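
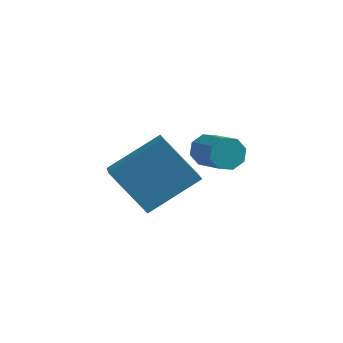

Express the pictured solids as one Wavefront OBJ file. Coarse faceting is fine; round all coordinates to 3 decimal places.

v 0.882 0.606 -1.54
v -0.432 0.736 -0.091
v 0.394 1.626 -2.073
v -0.92 1.755 -0.625
v 2.22 1.825 -0.435
v 0.906 1.954 1.013
v 1.732 2.844 -0.969
v 0.418 2.974 0.48
v 2.83 0.552 1.83
v 3.256 0.76 1.463
v 4.177 -0.104 2.043
v 3.75 -0.312 2.41
v 3.231 0.997 1.856
v 4.152 0.133 2.436
v 2.971 0.973 2.233
v 3.892 0.109 2.813
v 2.628 0.703 2.374
v 3.549 -0.162 2.955
v 2.403 0.344 2.197
v 3.324 -0.52 2.777
v 2.428 0.107 1.804
v 3.349 -0.757 2.384
v 2.688 0.131 1.427
v 3.609 -0.733 2.007
v 3.031 0.402 1.285
v 3.952 -0.463 1.866
f 2 4 1
f 5 2 1
f 1 4 3
f 3 5 1
f 2 8 4
f 6 2 5
f 6 8 2
f 4 8 3
f 7 5 3
f 3 8 7
f 7 6 5
f 8 6 7
f 10 9 13
f 10 13 11
f 11 13 14
f 11 14 12
f 13 9 15
f 13 15 14
f 14 15 16
f 14 16 12
f 15 9 17
f 15 17 16
f 16 17 18
f 16 18 12
f 17 9 19
f 17 19 18
f 18 19 20
f 18 20 12
f 19 9 21
f 19 21 20
f 20 21 22
f 20 22 12
f 21 9 23
f 21 23 22
f 22 23 24
f 22 24 12
f 23 9 25
f 23 25 24
f 24 25 26
f 24 26 12
f 25 9 10
f 25 10 26
f 26 10 11
f 26 11 12



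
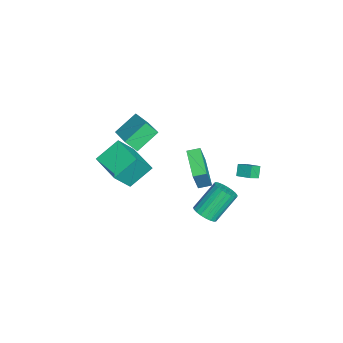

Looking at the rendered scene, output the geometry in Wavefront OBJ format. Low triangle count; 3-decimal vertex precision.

v 2.437 1.045 -3.234
v 3.007 1.585 -3.321
v 2.173 2.715 -1.774
v 1.603 2.175 -1.686
v 2.775 1.696 -3.527
v 1.941 2.826 -1.979
v 2.486 1.694 -3.682
v 1.652 2.824 -2.134
v 2.187 1.58 -3.759
v 1.353 2.71 -2.211
v 1.932 1.373 -3.745
v 1.098 2.503 -2.198
v 1.765 1.11 -3.644
v 0.931 2.24 -2.096
v 1.713 0.835 -3.471
v 0.879 1.965 -1.923
v 1.787 0.597 -3.257
v 0.953 1.727 -1.709
v 1.973 0.436 -3.039
v 1.139 1.566 -1.492
v 2.239 0.38 -2.855
v 1.405 1.51 -1.308
v 2.54 0.44 -2.737
v 1.706 1.57 -1.189
v 2.822 0.604 -2.704
v 1.988 1.734 -1.156
v 3.039 0.844 -2.763
v 2.205 1.974 -1.215
v 3.151 1.119 -2.903
v 2.317 2.249 -1.356
v 3.139 1.381 -3.101
v 2.305 2.511 -1.553
v -3.396 -0.043 -4.027
v -2.683 -0.32 -2.266
v -3.54 0.753 -3.844
v -2.827 0.477 -2.083
v -1.553 0.443 -4.697
v -0.84 0.167 -2.936
v -1.697 1.24 -4.514
v -0.984 0.963 -2.753
v -0.495 2.679 -2.387
v -1.007 2.741 -1.75
v -0.987 3.163 -2.83
v -1.499 3.225 -2.193
v -0.001 3.475 -2.067
v -0.513 3.537 -1.43
v -0.493 3.959 -2.51
v -1.005 4.021 -1.873
v -1.781 -3.659 -0.748
v -1.79 -4.367 0.041
v -2.652 -2.541 0.245
v -2.661 -3.249 1.034
v -0.079 -2.931 -0.074
v -0.088 -3.639 0.715
v -0.95 -1.813 0.919
v -0.959 -2.521 1.708
v -2.597 -4.696 -4.052
v -3.39 -3.458 -2.963
v -0.978 -3.472 -4.263
v -1.772 -2.235 -3.174
v -1.768 -5.525 -2.506
v -2.562 -4.288 -1.417
v -0.15 -4.302 -2.717
v -0.943 -3.064 -1.628
f 2 1 5
f 2 5 3
f 3 5 6
f 3 6 4
f 5 1 7
f 5 7 6
f 6 7 8
f 6 8 4
f 7 1 9
f 7 9 8
f 8 9 10
f 8 10 4
f 9 1 11
f 9 11 10
f 10 11 12
f 10 12 4
f 11 1 13
f 11 13 12
f 12 13 14
f 12 14 4
f 13 1 15
f 13 15 14
f 14 15 16
f 14 16 4
f 15 1 17
f 15 17 16
f 16 17 18
f 16 18 4
f 17 1 19
f 17 19 18
f 18 19 20
f 18 20 4
f 19 1 21
f 19 21 20
f 20 21 22
f 20 22 4
f 21 1 23
f 21 23 22
f 22 23 24
f 22 24 4
f 23 1 25
f 23 25 24
f 24 25 26
f 24 26 4
f 25 1 27
f 25 27 26
f 26 27 28
f 26 28 4
f 27 1 29
f 27 29 28
f 28 29 30
f 28 30 4
f 29 1 31
f 29 31 30
f 30 31 32
f 30 32 4
f 31 1 2
f 31 2 32
f 32 2 3
f 32 3 4
f 34 36 33
f 37 34 33
f 33 36 35
f 35 37 33
f 34 40 36
f 38 34 37
f 38 40 34
f 36 40 35
f 39 37 35
f 35 40 39
f 39 38 37
f 40 38 39
f 42 44 41
f 45 42 41
f 41 44 43
f 43 45 41
f 42 48 44
f 46 42 45
f 46 48 42
f 44 48 43
f 47 45 43
f 43 48 47
f 47 46 45
f 48 46 47
f 50 52 49
f 53 50 49
f 49 52 51
f 51 53 49
f 50 56 52
f 54 50 53
f 54 56 50
f 52 56 51
f 55 53 51
f 51 56 55
f 55 54 53
f 56 54 55
f 58 60 57
f 61 58 57
f 57 60 59
f 59 61 57
f 58 64 60
f 62 58 61
f 62 64 58
f 60 64 59
f 63 61 59
f 59 64 63
f 63 62 61
f 64 62 63



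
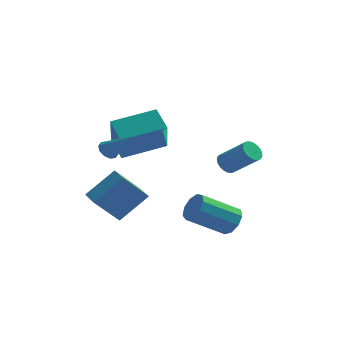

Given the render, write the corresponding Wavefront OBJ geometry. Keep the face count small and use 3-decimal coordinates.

v -1.353 -0.637 -0.067
v -1.924 0.327 0.591
v -1.459 0.445 -1.746
v -2.031 1.41 -1.088
v 0.611 0.23 0.368
v 0.039 1.195 1.026
v 0.504 1.313 -1.311
v -0.067 2.277 -0.653
v 3.67 -2.929 -3.687
v 4.05 -2.758 -3.051
v 2.429 -3.3 -1.937
v 2.05 -3.471 -2.573
v 3.793 -2.34 -3.222
v 2.172 -2.882 -2.109
v 3.478 -2.198 -3.611
v 1.857 -2.74 -2.497
v 3.254 -2.397 -4.035
v 1.633 -2.939 -2.921
v 3.224 -2.846 -4.296
v 1.603 -3.388 -3.183
v 3.403 -3.333 -4.272
v 1.782 -3.875 -3.159
v 3.708 -3.631 -3.974
v 2.087 -4.173 -2.861
v 3.995 -3.601 -3.542
v 2.374 -4.143 -2.428
v 4.13 -3.256 -3.177
v 2.509 -3.798 -2.064
v -2.132 -4.047 -2.187
v -0.943 -3.383 -1.009
v -2.601 -3.131 -2.229
v -1.413 -2.467 -1.052
v -1.087 -3.573 -3.508
v 0.101 -2.909 -2.331
v -1.557 -2.657 -3.551
v -0.368 -1.993 -2.373
v -1.857 -1.043 -0.523
v -1.444 -0.894 -0.838
v -0.863 -1.497 0.563
v -1.53 -0.632 -0.65
v -1.74 -0.527 -0.413
v -1.995 -0.618 -0.218
v -2.197 -0.872 -0.14
v -2.269 -1.191 -0.207
v -2.184 -1.453 -0.395
v -1.973 -1.558 -0.632
v -1.719 -1.467 -0.827
v -1.517 -1.213 -0.906
v 3.131 2.285 -2.829
v 3.561 2.397 -3.232
v 4.76 1.887 -2.094
v 4.329 1.775 -1.691
v 3.542 2.616 -3.114
v 4.741 2.106 -1.976
v 3.452 2.778 -2.947
v 4.651 2.268 -1.808
v 3.306 2.854 -2.759
v 4.505 2.344 -1.621
v 3.13 2.832 -2.584
v 4.329 2.322 -1.445
v 2.954 2.716 -2.451
v 4.153 2.206 -1.312
v 2.809 2.525 -2.383
v 4.008 2.015 -1.245
v 2.719 2.292 -2.393
v 3.918 1.782 -1.254
v 2.7 2.058 -2.478
v 3.899 1.548 -1.339
v 2.756 1.864 -2.624
v 3.955 1.354 -1.485
v 2.877 1.742 -2.805
v 4.075 1.232 -1.667
v 3.041 1.714 -2.991
v 4.24 1.204 -1.852
v 3.221 1.785 -3.148
v 4.42 1.275 -2.01
v 3.385 1.942 -3.251
v 4.584 1.432 -2.112
v 3.506 2.159 -3.28
v 4.704 1.649 -2.142
f 2 4 1
f 5 2 1
f 1 4 3
f 3 5 1
f 2 8 4
f 6 2 5
f 6 8 2
f 4 8 3
f 7 5 3
f 3 8 7
f 7 6 5
f 8 6 7
f 10 9 13
f 10 13 11
f 11 13 14
f 11 14 12
f 13 9 15
f 13 15 14
f 14 15 16
f 14 16 12
f 15 9 17
f 15 17 16
f 16 17 18
f 16 18 12
f 17 9 19
f 17 19 18
f 18 19 20
f 18 20 12
f 19 9 21
f 19 21 20
f 20 21 22
f 20 22 12
f 21 9 23
f 21 23 22
f 22 23 24
f 22 24 12
f 23 9 25
f 23 25 24
f 24 25 26
f 24 26 12
f 25 9 27
f 25 27 26
f 26 27 28
f 26 28 12
f 27 9 10
f 27 10 28
f 28 10 11
f 28 11 12
f 30 32 29
f 33 30 29
f 29 32 31
f 31 33 29
f 30 36 32
f 34 30 33
f 34 36 30
f 32 36 31
f 35 33 31
f 31 36 35
f 35 34 33
f 36 34 35
f 38 37 40
f 38 40 39
f 40 37 41
f 40 41 39
f 41 37 42
f 41 42 39
f 42 37 43
f 42 43 39
f 43 37 44
f 43 44 39
f 44 37 45
f 44 45 39
f 45 37 46
f 45 46 39
f 46 37 47
f 46 47 39
f 47 37 48
f 47 48 39
f 48 37 38
f 48 38 39
f 50 49 53
f 50 53 51
f 51 53 54
f 51 54 52
f 53 49 55
f 53 55 54
f 54 55 56
f 54 56 52
f 55 49 57
f 55 57 56
f 56 57 58
f 56 58 52
f 57 49 59
f 57 59 58
f 58 59 60
f 58 60 52
f 59 49 61
f 59 61 60
f 60 61 62
f 60 62 52
f 61 49 63
f 61 63 62
f 62 63 64
f 62 64 52
f 63 49 65
f 63 65 64
f 64 65 66
f 64 66 52
f 65 49 67
f 65 67 66
f 66 67 68
f 66 68 52
f 67 49 69
f 67 69 68
f 68 69 70
f 68 70 52
f 69 49 71
f 69 71 70
f 70 71 72
f 70 72 52
f 71 49 73
f 71 73 72
f 72 73 74
f 72 74 52
f 73 49 75
f 73 75 74
f 74 75 76
f 74 76 52
f 75 49 77
f 75 77 76
f 76 77 78
f 76 78 52
f 77 49 79
f 77 79 78
f 78 79 80
f 78 80 52
f 79 49 50
f 79 50 80
f 80 50 51
f 80 51 52



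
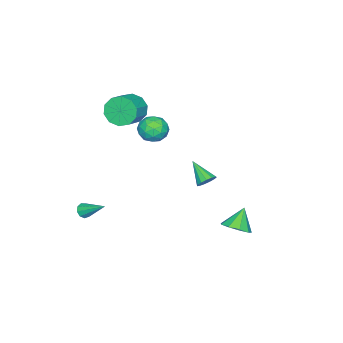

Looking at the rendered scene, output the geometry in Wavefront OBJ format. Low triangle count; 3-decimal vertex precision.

v -0.779 -3.569 3.414
v -0.337 -4.067 2.55
v 1.08 -3.909 3.183
v 0.639 -3.411 4.046
v -0.354 -3.406 2.423
v 1.063 -3.248 3.056
v -0.533 -2.807 2.674
v 0.884 -2.649 3.307
v -0.806 -2.499 3.207
v 0.611 -2.341 3.84
v -1.068 -2.6 3.82
v 0.349 -2.442 4.452
v -1.22 -3.071 4.277
v 0.197 -2.913 4.91
v -1.203 -3.732 4.404
v 0.214 -3.574 5.037
v -1.024 -4.331 4.153
v 0.393 -4.173 4.786
v -0.751 -4.639 3.62
v 0.666 -4.481 4.253
v -0.489 -4.538 3.008
v 0.928 -4.38 3.64
v -0.33 3.896 -4.216
v 0.447 3.836 -3.622
v -1.27 3.924 -2.984
v 0.303 4.479 -3.747
v -0.138 4.849 -4.091
v -0.668 4.773 -4.494
v -1.041 4.287 -4.767
v -1.081 3.618 -4.782
v -0.769 3.079 -4.533
v -0.253 2.923 -4.135
v 0.228 3.222 -3.776
v 3.863 -3.965 -2.978
v 4.36 -4.123 -2.803
v 3.977 -2.415 -1.902
v 4.394 -3.91 -3.112
v 4.18 -3.724 -3.358
v 3.817 -3.649 -3.427
v 3.476 -3.723 -3.285
v 3.317 -3.909 -3
v 3.413 -4.122 -2.705
v 3.72 -4.26 -2.538
v 4.094 -4.261 -2.576
v -3.407 0.143 -3.463
v -2.97 -0.284 -3.785
v -3.933 -1.183 -2.417
v -2.773 -0.128 -3.488
v -2.777 0.114 -3.183
v -2.981 0.365 -2.968
v -3.32 0.546 -2.91
v -3.687 0.599 -3.027
v -3.965 0.507 -3.283
v -4.065 0.3 -3.597
v -3.957 0.043 -3.868
v -3.674 -0.182 -4.01
v -3.306 -0.304 -3.979
v 0.299 -0.267 3.371
v 1.015 -0.479 2.723
v 0.585 -1.641 4.137
v 1.301 -1.853 3.489
v 1.421 -1.114 4.133
v 1.244 -0.264 3.66
v 0.356 -1.856 3.2
v 0.179 -1.006 2.727
v 1.05 -1.461 2.617
v 1.708 -1.002 3.194
v -0.108 -1.118 3.666
v 0.55 -0.659 4.243
v 0.632 -0.252 2.98
v 0.968 -1.868 3.88
v 1.039 -1.433 4.259
v 1.46 -1.558 3.878
v 0.767 -0.126 3.531
v 1.187 -0.251 3.15
v 1.426 -0.624 3.979
v 0.413 -1.869 3.71
v 0.833 -1.994 3.329
v 0.14 -0.562 2.982
v 0.561 -0.687 2.601
v 0.174 -1.496 2.881
v 1.073 -0.954 2.537
v 1.241 -1.762 2.987
v 0.686 -1.763 2.817
v 0.582 -1.264 2.539
v 1.46 -0.684 2.876
v 1.628 -1.492 3.326
v 1.699 -1.057 3.705
v 1.595 -0.558 3.427
v 1.481 -1.262 2.814
v -0.028 -0.628 3.534
v 0.14 -1.436 3.984
v 0.005 -1.562 3.433
v -0.099 -1.063 3.155
v 0.359 -0.358 3.873
v 0.527 -1.166 4.323
v 1.018 -0.856 4.321
v 0.914 -0.357 4.043
v 0.119 -0.858 4.046
f 2 1 5
f 2 5 3
f 3 5 6
f 3 6 4
f 5 1 7
f 5 7 6
f 6 7 8
f 6 8 4
f 7 1 9
f 7 9 8
f 8 9 10
f 8 10 4
f 9 1 11
f 9 11 10
f 10 11 12
f 10 12 4
f 11 1 13
f 11 13 12
f 12 13 14
f 12 14 4
f 13 1 15
f 13 15 14
f 14 15 16
f 14 16 4
f 15 1 17
f 15 17 16
f 16 17 18
f 16 18 4
f 17 1 19
f 17 19 18
f 18 19 20
f 18 20 4
f 19 1 21
f 19 21 20
f 20 21 22
f 20 22 4
f 21 1 2
f 21 2 22
f 22 2 3
f 22 3 4
f 24 23 26
f 24 26 25
f 26 23 27
f 26 27 25
f 27 23 28
f 27 28 25
f 28 23 29
f 28 29 25
f 29 23 30
f 29 30 25
f 30 23 31
f 30 31 25
f 31 23 32
f 31 32 25
f 32 23 33
f 32 33 25
f 33 23 24
f 33 24 25
f 35 34 37
f 35 37 36
f 37 34 38
f 37 38 36
f 38 34 39
f 38 39 36
f 39 34 40
f 39 40 36
f 40 34 41
f 40 41 36
f 41 34 42
f 41 42 36
f 42 34 43
f 42 43 36
f 43 34 44
f 43 44 36
f 44 34 35
f 44 35 36
f 46 45 48
f 46 48 47
f 48 45 49
f 48 49 47
f 49 45 50
f 49 50 47
f 50 45 51
f 50 51 47
f 51 45 52
f 51 52 47
f 52 45 53
f 52 53 47
f 53 45 54
f 53 54 47
f 54 45 55
f 54 55 47
f 55 45 56
f 55 56 47
f 56 45 57
f 56 57 47
f 57 45 46
f 57 46 47
f 58 95 74
f 95 69 98
f 74 98 63
f 95 98 74
f 58 74 70
f 74 63 75
f 70 75 59
f 74 75 70
f 58 70 79
f 70 59 80
f 79 80 65
f 70 80 79
f 58 79 91
f 79 65 94
f 91 94 68
f 79 94 91
f 58 91 95
f 91 68 99
f 95 99 69
f 91 99 95
f 59 75 86
f 75 63 89
f 86 89 67
f 75 89 86
f 63 98 76
f 98 69 97
f 76 97 62
f 98 97 76
f 69 99 96
f 99 68 92
f 96 92 60
f 99 92 96
f 68 94 93
f 94 65 81
f 93 81 64
f 94 81 93
f 65 80 85
f 80 59 82
f 85 82 66
f 80 82 85
f 61 87 73
f 87 67 88
f 73 88 62
f 87 88 73
f 61 73 71
f 73 62 72
f 71 72 60
f 73 72 71
f 61 71 78
f 71 60 77
f 78 77 64
f 71 77 78
f 61 78 83
f 78 64 84
f 83 84 66
f 78 84 83
f 61 83 87
f 83 66 90
f 87 90 67
f 83 90 87
f 62 88 76
f 88 67 89
f 76 89 63
f 88 89 76
f 60 72 96
f 72 62 97
f 96 97 69
f 72 97 96
f 64 77 93
f 77 60 92
f 93 92 68
f 77 92 93
f 66 84 85
f 84 64 81
f 85 81 65
f 84 81 85
f 67 90 86
f 90 66 82
f 86 82 59
f 90 82 86



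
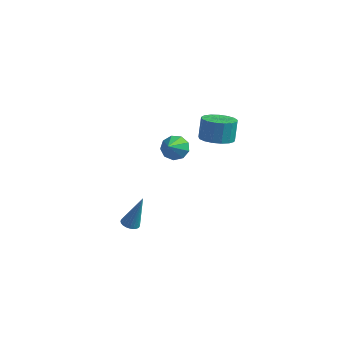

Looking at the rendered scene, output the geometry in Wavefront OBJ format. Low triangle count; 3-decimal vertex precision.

v 0.283 -4.068 -1.475
v 0.793 -4.056 -1.619
v 0.817 -3.632 0.455
v 0.739 -3.859 -1.648
v 0.615 -3.694 -1.651
v 0.441 -3.585 -1.628
v 0.242 -3.55 -1.581
v 0.05 -3.593 -1.518
v -0.106 -3.709 -1.449
v -0.204 -3.88 -1.383
v -0.227 -4.079 -1.332
v -0.172 -4.276 -1.303
v -0.048 -4.442 -1.3
v 0.126 -4.55 -1.323
v 0.324 -4.585 -1.37
v 0.516 -4.542 -1.433
v 0.673 -4.426 -1.502
v 0.77 -4.255 -1.568
v 1.77 2.895 1.082
v 2.764 2.998 1.12
v 2.664 3.487 2.396
v 1.67 3.385 2.358
v 2.612 3.418 0.947
v 2.512 3.907 2.223
v 2.267 3.718 0.805
v 2.167 4.207 2.081
v 1.808 3.83 0.727
v 1.709 4.319 2.003
v 1.34 3.727 0.73
v 1.241 4.216 2.006
v 0.971 3.434 0.813
v 0.872 3.923 2.089
v 0.785 3.018 0.958
v 0.686 3.507 2.234
v 0.824 2.574 1.132
v 0.725 3.063 2.408
v 1.08 2.203 1.294
v 0.981 2.692 2.57
v 1.494 1.991 1.407
v 1.395 2.48 2.683
v 1.971 1.986 1.446
v 1.872 2.475 2.722
v 2.402 2.19 1.402
v 2.303 2.679 2.678
v 2.688 2.555 1.284
v 2.589 3.044 2.56
v -0.212 1.813 0.358
v 0.39 2.238 0.718
v 0.052 0.507 1.462
v -0.1 2.35 0.967
v -0.642 2.211 0.931
v -0.983 1.885 0.627
v -0.963 1.525 0.197
v -0.591 1.3 -0.157
v -0.042 1.315 -0.271
v 0.427 1.563 -0.091
v 0.598 1.927 0.3
f 2 1 4
f 2 4 3
f 4 1 5
f 4 5 3
f 5 1 6
f 5 6 3
f 6 1 7
f 6 7 3
f 7 1 8
f 7 8 3
f 8 1 9
f 8 9 3
f 9 1 10
f 9 10 3
f 10 1 11
f 10 11 3
f 11 1 12
f 11 12 3
f 12 1 13
f 12 13 3
f 13 1 14
f 13 14 3
f 14 1 15
f 14 15 3
f 15 1 16
f 15 16 3
f 16 1 17
f 16 17 3
f 17 1 18
f 17 18 3
f 18 1 2
f 18 2 3
f 20 19 23
f 20 23 21
f 21 23 24
f 21 24 22
f 23 19 25
f 23 25 24
f 24 25 26
f 24 26 22
f 25 19 27
f 25 27 26
f 26 27 28
f 26 28 22
f 27 19 29
f 27 29 28
f 28 29 30
f 28 30 22
f 29 19 31
f 29 31 30
f 30 31 32
f 30 32 22
f 31 19 33
f 31 33 32
f 32 33 34
f 32 34 22
f 33 19 35
f 33 35 34
f 34 35 36
f 34 36 22
f 35 19 37
f 35 37 36
f 36 37 38
f 36 38 22
f 37 19 39
f 37 39 38
f 38 39 40
f 38 40 22
f 39 19 41
f 39 41 40
f 40 41 42
f 40 42 22
f 41 19 43
f 41 43 42
f 42 43 44
f 42 44 22
f 43 19 45
f 43 45 44
f 44 45 46
f 44 46 22
f 45 19 20
f 45 20 46
f 46 20 21
f 46 21 22
f 48 47 50
f 48 50 49
f 50 47 51
f 50 51 49
f 51 47 52
f 51 52 49
f 52 47 53
f 52 53 49
f 53 47 54
f 53 54 49
f 54 47 55
f 54 55 49
f 55 47 56
f 55 56 49
f 56 47 57
f 56 57 49
f 57 47 48
f 57 48 49



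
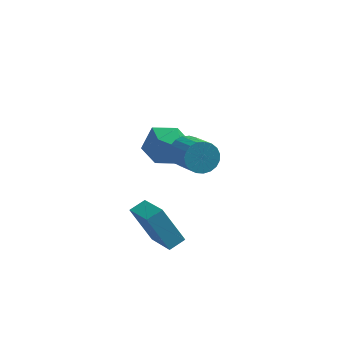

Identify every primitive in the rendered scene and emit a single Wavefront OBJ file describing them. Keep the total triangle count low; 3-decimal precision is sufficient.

v 1.471 -0.903 2.639
v 2.092 -0.969 2.092
v 2.83 -2.483 3.114
v 2.209 -2.417 3.661
v 2.223 -0.749 2.324
v 2.961 -2.263 3.346
v 2.224 -0.556 2.609
v 2.962 -2.069 3.631
v 2.095 -0.422 2.9
v 2.833 -1.936 3.922
v 1.858 -0.372 3.146
v 2.596 -1.886 4.168
v 1.554 -0.414 3.304
v 2.292 -1.927 4.326
v 1.235 -0.54 3.347
v 1.974 -2.053 4.369
v 0.958 -0.729 3.268
v 1.696 -2.243 4.29
v 0.769 -0.948 3.08
v 1.507 -2.462 4.102
v 0.701 -1.16 2.815
v 1.44 -2.673 3.837
v 0.767 -1.327 2.521
v 1.505 -2.84 3.543
v 0.954 -1.421 2.246
v 1.693 -2.934 3.268
v 1.231 -1.425 2.04
v 1.969 -2.939 3.062
v 1.549 -1.339 1.937
v 2.287 -2.853 2.959
v 1.853 -1.178 1.956
v 2.592 -2.692 2.978
v 0.885 -4.224 -1.29
v -0.135 -3.766 0.381
v -0 -2.585 -2.28
v -1.02 -2.126 -0.61
v 1.54 -3.714 -1.03
v 0.52 -3.255 0.64
v 0.655 -2.074 -2.021
v -0.365 -1.616 -0.35
v -0.314 2.738 0.889
v 0.601 3.303 0.25
v 0.159 0.977 0.01
v 1.074 1.542 -0.629
v 1.174 1.395 0.609
v 0.882 2.483 1.153
v -0.122 1.797 -0.893
v -0.414 2.885 -0.349
v 0.72 2.721 -0.851
v 1.521 2.473 0.077
v -0.761 1.807 0.183
v 0.04 1.559 1.111
f 2 1 5
f 2 5 3
f 3 5 6
f 3 6 4
f 5 1 7
f 5 7 6
f 6 7 8
f 6 8 4
f 7 1 9
f 7 9 8
f 8 9 10
f 8 10 4
f 9 1 11
f 9 11 10
f 10 11 12
f 10 12 4
f 11 1 13
f 11 13 12
f 12 13 14
f 12 14 4
f 13 1 15
f 13 15 14
f 14 15 16
f 14 16 4
f 15 1 17
f 15 17 16
f 16 17 18
f 16 18 4
f 17 1 19
f 17 19 18
f 18 19 20
f 18 20 4
f 19 1 21
f 19 21 20
f 20 21 22
f 20 22 4
f 21 1 23
f 21 23 22
f 22 23 24
f 22 24 4
f 23 1 25
f 23 25 24
f 24 25 26
f 24 26 4
f 25 1 27
f 25 27 26
f 26 27 28
f 26 28 4
f 27 1 29
f 27 29 28
f 28 29 30
f 28 30 4
f 29 1 31
f 29 31 30
f 30 31 32
f 30 32 4
f 31 1 2
f 31 2 32
f 32 2 3
f 32 3 4
f 34 36 33
f 37 34 33
f 33 36 35
f 35 37 33
f 34 40 36
f 38 34 37
f 38 40 34
f 36 40 35
f 39 37 35
f 35 40 39
f 39 38 37
f 40 38 39
f 41 52 46
f 41 46 42
f 41 42 48
f 41 48 51
f 41 51 52
f 42 46 50
f 46 52 45
f 52 51 43
f 51 48 47
f 48 42 49
f 44 50 45
f 44 45 43
f 44 43 47
f 44 47 49
f 44 49 50
f 45 50 46
f 43 45 52
f 47 43 51
f 49 47 48
f 50 49 42



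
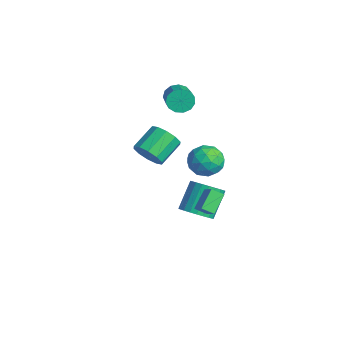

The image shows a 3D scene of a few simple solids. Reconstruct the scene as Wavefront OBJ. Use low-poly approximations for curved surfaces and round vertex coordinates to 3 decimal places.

v 2.323 1.861 -1.259
v 2.036 1.197 -0.813
v 3.22 1.911 -0.607
v 2.932 1.247 -0.161
v 3.028 0.953 -2.159
v 2.74 0.289 -1.713
v 3.924 1.003 -1.507
v 3.637 0.339 -1.061
v 1.54 -2.024 2.653
v 2.033 -1.388 2.042
v 1.352 -0.02 2.916
v 0.86 -0.656 3.527
v 1.474 -1.505 1.789
v 0.793 -0.137 2.663
v 0.94 -1.82 1.866
v 0.26 -0.452 2.741
v 0.636 -2.213 2.244
v -0.044 -0.845 3.118
v 0.677 -2.533 2.778
v -0.003 -1.166 3.652
v 1.048 -2.66 3.264
v 0.367 -1.292 4.138
v 1.607 -2.543 3.517
v 0.926 -1.175 4.391
v 2.14 -2.228 3.439
v 1.46 -0.86 4.314
v 2.444 -1.835 3.062
v 1.764 -0.467 3.936
v 2.403 -1.514 2.528
v 1.723 -0.147 3.402
v 0.238 2.055 1.447
v 1.309 2.456 1.62
v 0.891 0.864 0.16
v 1.962 1.265 0.333
v 1.436 0.647 1.157
v 1.032 1.384 1.953
v 1.168 1.936 -0.173
v 0.764 2.673 0.623
v 1.884 2.383 0.619
v 2.049 1.586 1.441
v 0.151 1.734 0.339
v 0.316 0.937 1.161
v 0.716 2.36 1.646
v 1.484 0.96 0.134
v 1.175 0.597 0.618
v 1.804 0.832 0.72
v 0.553 1.73 1.842
v 1.183 1.965 1.944
v 1.257 0.902 1.672
v 1.017 1.355 -0.164
v 1.647 1.59 -0.062
v 0.396 2.488 1.06
v 1.025 2.723 1.162
v 0.943 2.418 0.108
v 1.683 2.553 1.16
v 2.068 1.852 0.403
v 1.601 2.247 0.106
v 1.363 2.68 0.574
v 1.781 2.084 1.643
v 2.165 1.384 0.886
v 1.855 1.021 1.371
v 1.618 1.454 1.838
v 2.119 2.041 1.054
v 0.035 1.936 0.894
v 0.419 1.236 0.137
v 0.582 1.866 -0.058
v 0.345 2.299 0.409
v 0.132 1.468 1.377
v 0.517 0.767 0.62
v 0.837 0.64 1.206
v 0.599 1.073 1.674
v 0.081 1.279 0.726
v 0.195 1.455 -4.355
v 1.17 1.858 -4.123
v 0.339 2.948 -2.532
v -0.635 2.545 -2.765
v 1.025 2.145 -4.395
v 0.195 3.235 -2.805
v 0.754 2.327 -4.662
v -0.076 3.417 -3.071
v 0.398 2.376 -4.881
v -0.433 3.467 -3.291
v 0.011 2.285 -5.021
v -0.82 3.376 -3.43
v -0.348 2.067 -5.059
v -1.179 3.158 -3.469
v -0.624 1.757 -4.99
v -1.455 2.848 -3.4
v -0.776 1.4 -4.825
v -1.606 2.491 -3.234
v -0.779 1.052 -4.588
v -1.61 2.142 -2.997
v -0.635 0.765 -4.315
v -1.465 1.855 -2.725
v -0.364 0.583 -4.049
v -1.194 1.673 -2.458
v -0.007 0.533 -3.829
v -0.838 1.624 -2.239
v 0.38 0.624 -3.69
v -0.451 1.715 -2.099
v 0.739 0.842 -3.651
v -0.092 1.933 -2.061
v 1.015 1.152 -3.72
v 0.184 2.243 -2.13
v 1.166 1.509 -3.886
v 0.336 2.6 -2.295
v -4.107 2.037 3.021
v -3.704 2.519 2.435
v -2.01 2.026 3.192
v -2.413 1.543 3.779
v -3.789 2.809 2.814
v -2.095 2.315 3.571
v -3.975 2.853 3.259
v -2.281 2.359 4.016
v -4.203 2.638 3.629
v -2.509 2.144 4.386
v -4.401 2.232 3.806
v -2.707 1.738 4.563
v -4.505 1.765 3.734
v -2.811 1.271 4.491
v -4.483 1.383 3.435
v -2.789 0.889 4.193
v -4.341 1.21 3.006
v -2.647 0.716 3.763
v -4.125 1.298 2.581
v -2.431 0.805 3.338
v -3.904 1.622 2.296
v -2.21 1.128 3.053
v -3.747 2.077 2.242
v -2.053 1.583 2.999
f 2 4 1
f 5 2 1
f 1 4 3
f 3 5 1
f 2 8 4
f 6 2 5
f 6 8 2
f 4 8 3
f 7 5 3
f 3 8 7
f 7 6 5
f 8 6 7
f 10 9 13
f 10 13 11
f 11 13 14
f 11 14 12
f 13 9 15
f 13 15 14
f 14 15 16
f 14 16 12
f 15 9 17
f 15 17 16
f 16 17 18
f 16 18 12
f 17 9 19
f 17 19 18
f 18 19 20
f 18 20 12
f 19 9 21
f 19 21 20
f 20 21 22
f 20 22 12
f 21 9 23
f 21 23 22
f 22 23 24
f 22 24 12
f 23 9 25
f 23 25 24
f 24 25 26
f 24 26 12
f 25 9 27
f 25 27 26
f 26 27 28
f 26 28 12
f 27 9 29
f 27 29 28
f 28 29 30
f 28 30 12
f 29 9 10
f 29 10 30
f 30 10 11
f 30 11 12
f 31 68 47
f 68 42 71
f 47 71 36
f 68 71 47
f 31 47 43
f 47 36 48
f 43 48 32
f 47 48 43
f 31 43 52
f 43 32 53
f 52 53 38
f 43 53 52
f 31 52 64
f 52 38 67
f 64 67 41
f 52 67 64
f 31 64 68
f 64 41 72
f 68 72 42
f 64 72 68
f 32 48 59
f 48 36 62
f 59 62 40
f 48 62 59
f 36 71 49
f 71 42 70
f 49 70 35
f 71 70 49
f 42 72 69
f 72 41 65
f 69 65 33
f 72 65 69
f 41 67 66
f 67 38 54
f 66 54 37
f 67 54 66
f 38 53 58
f 53 32 55
f 58 55 39
f 53 55 58
f 34 60 46
f 60 40 61
f 46 61 35
f 60 61 46
f 34 46 44
f 46 35 45
f 44 45 33
f 46 45 44
f 34 44 51
f 44 33 50
f 51 50 37
f 44 50 51
f 34 51 56
f 51 37 57
f 56 57 39
f 51 57 56
f 34 56 60
f 56 39 63
f 60 63 40
f 56 63 60
f 35 61 49
f 61 40 62
f 49 62 36
f 61 62 49
f 33 45 69
f 45 35 70
f 69 70 42
f 45 70 69
f 37 50 66
f 50 33 65
f 66 65 41
f 50 65 66
f 39 57 58
f 57 37 54
f 58 54 38
f 57 54 58
f 40 63 59
f 63 39 55
f 59 55 32
f 63 55 59
f 74 73 77
f 74 77 75
f 75 77 78
f 75 78 76
f 77 73 79
f 77 79 78
f 78 79 80
f 78 80 76
f 79 73 81
f 79 81 80
f 80 81 82
f 80 82 76
f 81 73 83
f 81 83 82
f 82 83 84
f 82 84 76
f 83 73 85
f 83 85 84
f 84 85 86
f 84 86 76
f 85 73 87
f 85 87 86
f 86 87 88
f 86 88 76
f 87 73 89
f 87 89 88
f 88 89 90
f 88 90 76
f 89 73 91
f 89 91 90
f 90 91 92
f 90 92 76
f 91 73 93
f 91 93 92
f 92 93 94
f 92 94 76
f 93 73 95
f 93 95 94
f 94 95 96
f 94 96 76
f 95 73 97
f 95 97 96
f 96 97 98
f 96 98 76
f 97 73 99
f 97 99 98
f 98 99 100
f 98 100 76
f 99 73 101
f 99 101 100
f 100 101 102
f 100 102 76
f 101 73 103
f 101 103 102
f 102 103 104
f 102 104 76
f 103 73 105
f 103 105 104
f 104 105 106
f 104 106 76
f 105 73 74
f 105 74 106
f 106 74 75
f 106 75 76
f 108 107 111
f 108 111 109
f 109 111 112
f 109 112 110
f 111 107 113
f 111 113 112
f 112 113 114
f 112 114 110
f 113 107 115
f 113 115 114
f 114 115 116
f 114 116 110
f 115 107 117
f 115 117 116
f 116 117 118
f 116 118 110
f 117 107 119
f 117 119 118
f 118 119 120
f 118 120 110
f 119 107 121
f 119 121 120
f 120 121 122
f 120 122 110
f 121 107 123
f 121 123 122
f 122 123 124
f 122 124 110
f 123 107 125
f 123 125 124
f 124 125 126
f 124 126 110
f 125 107 127
f 125 127 126
f 126 127 128
f 126 128 110
f 127 107 129
f 127 129 128
f 128 129 130
f 128 130 110
f 129 107 108
f 129 108 130
f 130 108 109
f 130 109 110



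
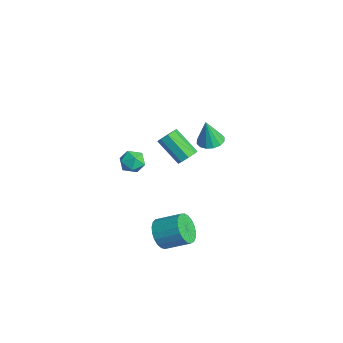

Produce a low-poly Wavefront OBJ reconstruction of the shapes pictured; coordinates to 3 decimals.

v -2.775 3.424 -1.519
v -1.883 3.243 -1.538
v -2.805 3.076 0.359
v -1.912 3.705 -1.453
v -2.171 4.092 -1.385
v -2.593 4.3 -1.353
v -3.063 4.274 -1.366
v -3.456 4.02 -1.42
v -3.666 3.606 -1.5
v -3.638 3.143 -1.585
v -3.378 2.756 -1.653
v -2.957 2.548 -1.684
v -2.487 2.575 -1.672
v -2.094 2.829 -1.618
v 3.226 -2.472 -3.917
v 4.163 -2.849 -4.354
v 5.07 -1.565 -3.521
v 4.134 -1.188 -3.083
v 4.025 -2.548 -4.67
v 4.932 -1.263 -3.836
v 3.749 -2.233 -4.855
v 4.657 -0.949 -4.021
v 3.383 -1.96 -4.877
v 4.291 -0.675 -4.044
v 2.99 -1.775 -4.734
v 3.897 -0.49 -3.9
v 2.638 -1.711 -4.45
v 3.545 -0.426 -3.616
v 2.387 -1.778 -4.073
v 3.295 -0.494 -3.239
v 2.282 -1.966 -3.669
v 3.189 -0.681 -2.836
v 2.34 -2.241 -3.309
v 3.247 -0.956 -2.475
v 2.551 -2.556 -3.053
v 3.458 -1.271 -2.219
v 2.879 -2.857 -2.947
v 3.786 -1.572 -2.113
v 3.267 -3.091 -3.008
v 4.174 -1.806 -2.174
v 3.648 -3.218 -3.227
v 4.555 -1.933 -2.393
v 3.956 -3.216 -3.565
v 4.863 -1.932 -2.731
v 4.138 -3.086 -3.964
v 5.045 -1.801 -3.13
v 1.82 -2.999 1.981
v 2.601 -3.207 2.337
v 1.319 -4.293 2.323
v 2.1 -4.501 2.679
v 1.585 -3.898 3.067
v 1.894 -3.098 2.855
v 2.026 -4.402 1.805
v 2.335 -3.602 1.593
v 2.728 -4.074 2.228
v 2.456 -3.762 3.008
v 1.464 -3.738 1.652
v 1.192 -3.426 2.432
v -3.155 2.025 -3.038
v -2.709 1.408 -2.925
v -4.178 0.597 -1.549
v -4.625 1.215 -1.662
v -2.593 1.843 -2.545
v -4.062 1.032 -1.169
v -2.806 2.384 -2.453
v -4.275 1.574 -1.077
v -3.224 2.716 -2.704
v -4.693 1.905 -1.328
v -3.602 2.643 -3.151
v -5.071 1.832 -1.775
v -3.718 2.208 -3.531
v -5.187 1.397 -2.155
v -3.505 1.666 -3.623
v -4.974 0.856 -2.247
v -3.087 1.335 -3.372
v -4.556 0.524 -1.996
f 2 1 4
f 2 4 3
f 4 1 5
f 4 5 3
f 5 1 6
f 5 6 3
f 6 1 7
f 6 7 3
f 7 1 8
f 7 8 3
f 8 1 9
f 8 9 3
f 9 1 10
f 9 10 3
f 10 1 11
f 10 11 3
f 11 1 12
f 11 12 3
f 12 1 13
f 12 13 3
f 13 1 14
f 13 14 3
f 14 1 2
f 14 2 3
f 16 15 19
f 16 19 17
f 17 19 20
f 17 20 18
f 19 15 21
f 19 21 20
f 20 21 22
f 20 22 18
f 21 15 23
f 21 23 22
f 22 23 24
f 22 24 18
f 23 15 25
f 23 25 24
f 24 25 26
f 24 26 18
f 25 15 27
f 25 27 26
f 26 27 28
f 26 28 18
f 27 15 29
f 27 29 28
f 28 29 30
f 28 30 18
f 29 15 31
f 29 31 30
f 30 31 32
f 30 32 18
f 31 15 33
f 31 33 32
f 32 33 34
f 32 34 18
f 33 15 35
f 33 35 34
f 34 35 36
f 34 36 18
f 35 15 37
f 35 37 36
f 36 37 38
f 36 38 18
f 37 15 39
f 37 39 38
f 38 39 40
f 38 40 18
f 39 15 41
f 39 41 40
f 40 41 42
f 40 42 18
f 41 15 43
f 41 43 42
f 42 43 44
f 42 44 18
f 43 15 45
f 43 45 44
f 44 45 46
f 44 46 18
f 45 15 16
f 45 16 46
f 46 16 17
f 46 17 18
f 47 58 52
f 47 52 48
f 47 48 54
f 47 54 57
f 47 57 58
f 48 52 56
f 52 58 51
f 58 57 49
f 57 54 53
f 54 48 55
f 50 56 51
f 50 51 49
f 50 49 53
f 50 53 55
f 50 55 56
f 51 56 52
f 49 51 58
f 53 49 57
f 55 53 54
f 56 55 48
f 60 59 63
f 60 63 61
f 61 63 64
f 61 64 62
f 63 59 65
f 63 65 64
f 64 65 66
f 64 66 62
f 65 59 67
f 65 67 66
f 66 67 68
f 66 68 62
f 67 59 69
f 67 69 68
f 68 69 70
f 68 70 62
f 69 59 71
f 69 71 70
f 70 71 72
f 70 72 62
f 71 59 73
f 71 73 72
f 72 73 74
f 72 74 62
f 73 59 75
f 73 75 74
f 74 75 76
f 74 76 62
f 75 59 60
f 75 60 76
f 76 60 61
f 76 61 62



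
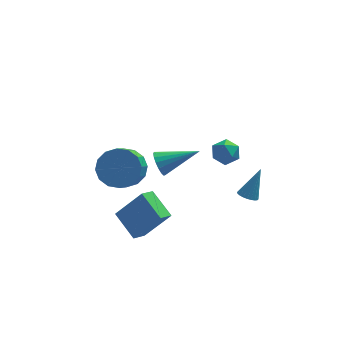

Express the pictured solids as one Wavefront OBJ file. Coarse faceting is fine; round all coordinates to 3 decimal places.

v 1.704 3.266 -2.067
v 2.213 2.669 -2.141
v 0.987 2.771 -2.999
v 1.496 2.174 -3.073
v 1.049 2.232 -2.427
v 1.492 2.538 -1.851
v 1.708 2.902 -3.289
v 2.151 3.208 -2.713
v 2.216 2.444 -2.897
v 1.808 2.03 -2.364
v 1.392 3.41 -2.776
v 0.984 2.996 -2.243
v -2.805 -1.658 -4.41
v -3.364 -2.185 -4.047
v -3.519 -0.4 -3.681
v -4.078 -0.927 -3.318
v -1.582 -1.873 -2.842
v -2.141 -2.4 -2.479
v -2.296 -0.615 -2.113
v -2.855 -1.142 -1.75
v 2.154 -0.565 -3.003
v 2.628 -0.747 -3.156
v 2.826 -0.035 -1.557
v 2.633 -0.554 -3.229
v 2.566 -0.362 -3.268
v 2.436 -0.201 -3.267
v 2.263 -0.096 -3.225
v 2.074 -0.062 -3.15
v 1.896 -0.104 -3.052
v 1.758 -0.217 -2.947
v 1.681 -0.382 -2.85
v 1.675 -0.575 -2.777
v 1.742 -0.767 -2.738
v 1.872 -0.928 -2.739
v 2.045 -1.033 -2.781
v 2.235 -1.067 -2.856
v 2.412 -1.025 -2.954
v 2.55 -0.913 -3.06
v -3.568 -0.603 -0.243
v -2.541 -0.8 -0.07
v -2.925 -1.915 0.937
v -3.952 -1.717 0.763
v -2.677 -0.419 0.3
v -3.061 -1.533 1.307
v -3.051 -0.087 0.525
v -3.435 -1.201 1.532
v -3.564 0.107 0.544
v -3.948 -1.007 1.551
v -4.078 0.111 0.352
v -4.462 -1.003 1.359
v -4.455 -0.077 0
v -4.839 -1.191 1.007
v -4.595 -0.405 -0.417
v -4.979 -1.52 0.59
v -4.459 -0.787 -0.787
v -4.843 -1.901 0.22
v -4.085 -1.119 -1.012
v -4.469 -2.233 -0.005
v -3.572 -1.313 -1.031
v -3.956 -2.427 -0.024
v -3.058 -1.317 -0.839
v -3.442 -2.431 0.168
v -2.681 -1.129 -0.487
v -3.065 -2.243 0.52
v -1.675 2.205 -2.659
v -1.428 2.516 -3.259
v 0.255 2.175 -1.881
v -1.506 2.782 -3.054
v -1.623 2.916 -2.759
v -1.752 2.887 -2.441
v -1.863 2.701 -2.172
v -1.931 2.402 -2.015
v -1.94 2.058 -2.006
v -1.888 1.747 -2.146
v -1.788 1.541 -2.403
v -1.661 1.488 -2.719
v -1.538 1.598 -3.021
v -1.446 1.848 -3.24
v -1.406 2.179 -3.326
f 1 12 6
f 1 6 2
f 1 2 8
f 1 8 11
f 1 11 12
f 2 6 10
f 6 12 5
f 12 11 3
f 11 8 7
f 8 2 9
f 4 10 5
f 4 5 3
f 4 3 7
f 4 7 9
f 4 9 10
f 5 10 6
f 3 5 12
f 7 3 11
f 9 7 8
f 10 9 2
f 14 16 13
f 17 14 13
f 13 16 15
f 15 17 13
f 14 20 16
f 18 14 17
f 18 20 14
f 16 20 15
f 19 17 15
f 15 20 19
f 19 18 17
f 20 18 19
f 22 21 24
f 22 24 23
f 24 21 25
f 24 25 23
f 25 21 26
f 25 26 23
f 26 21 27
f 26 27 23
f 27 21 28
f 27 28 23
f 28 21 29
f 28 29 23
f 29 21 30
f 29 30 23
f 30 21 31
f 30 31 23
f 31 21 32
f 31 32 23
f 32 21 33
f 32 33 23
f 33 21 34
f 33 34 23
f 34 21 35
f 34 35 23
f 35 21 36
f 35 36 23
f 36 21 37
f 36 37 23
f 37 21 38
f 37 38 23
f 38 21 22
f 38 22 23
f 40 39 43
f 40 43 41
f 41 43 44
f 41 44 42
f 43 39 45
f 43 45 44
f 44 45 46
f 44 46 42
f 45 39 47
f 45 47 46
f 46 47 48
f 46 48 42
f 47 39 49
f 47 49 48
f 48 49 50
f 48 50 42
f 49 39 51
f 49 51 50
f 50 51 52
f 50 52 42
f 51 39 53
f 51 53 52
f 52 53 54
f 52 54 42
f 53 39 55
f 53 55 54
f 54 55 56
f 54 56 42
f 55 39 57
f 55 57 56
f 56 57 58
f 56 58 42
f 57 39 59
f 57 59 58
f 58 59 60
f 58 60 42
f 59 39 61
f 59 61 60
f 60 61 62
f 60 62 42
f 61 39 63
f 61 63 62
f 62 63 64
f 62 64 42
f 63 39 40
f 63 40 64
f 64 40 41
f 64 41 42
f 66 65 68
f 66 68 67
f 68 65 69
f 68 69 67
f 69 65 70
f 69 70 67
f 70 65 71
f 70 71 67
f 71 65 72
f 71 72 67
f 72 65 73
f 72 73 67
f 73 65 74
f 73 74 67
f 74 65 75
f 74 75 67
f 75 65 76
f 75 76 67
f 76 65 77
f 76 77 67
f 77 65 78
f 77 78 67
f 78 65 79
f 78 79 67
f 79 65 66
f 79 66 67



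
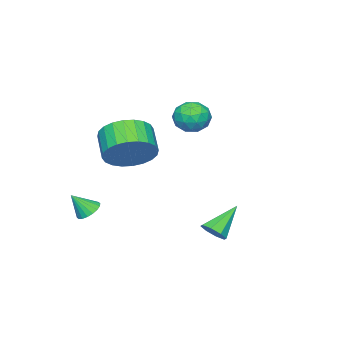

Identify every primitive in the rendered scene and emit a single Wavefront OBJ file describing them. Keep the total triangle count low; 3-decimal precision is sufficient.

v -3.362 0.163 1.492
v -3.024 -0.137 2.188
v -4.276 -0.823 1.512
v -3.938 -1.123 2.208
v -4.342 -0.397 2.222
v -3.777 0.212 2.21
v -3.523 -1.172 1.49
v -2.958 -0.563 1.478
v -3.123 -0.962 2.188
v -3.629 -0.483 2.64
v -3.671 -0.477 1.06
v -4.177 0.002 1.512
v -3.113 0.099 1.838
v -4.187 -1.059 1.862
v -4.425 -0.633 1.87
v -4.226 -0.809 2.279
v -3.556 0.304 1.851
v -3.357 0.128 2.26
v -4.132 -0.025 2.28
v -3.943 -1.088 1.44
v -3.744 -1.264 1.849
v -3.074 -0.151 1.421
v -2.875 -0.327 1.83
v -3.168 -0.935 1.42
v -2.972 -0.562 2.247
v -3.509 -1.141 2.259
v -3.265 -1.17 1.837
v -2.933 -0.812 1.83
v -3.27 -0.28 2.513
v -3.807 -0.86 2.525
v -4.045 -0.433 2.533
v -3.713 -0.075 2.526
v -3.328 -0.765 2.513
v -3.493 -0.1 1.175
v -4.03 -0.68 1.187
v -3.587 -0.885 1.174
v -3.255 -0.527 1.167
v -3.791 0.181 1.441
v -4.328 -0.398 1.453
v -4.367 -0.148 1.87
v -4.035 0.21 1.863
v -3.972 -0.195 1.187
v 1.255 -1.954 -1.841
v 1.729 -1.647 -1.914
v 1.705 -2.446 -0.979
v 1.591 -1.502 -1.759
v 1.386 -1.446 -1.62
v 1.155 -1.491 -1.525
v 0.944 -1.628 -1.493
v 0.794 -1.829 -1.529
v 0.736 -2.056 -1.628
v 0.78 -2.262 -1.769
v 0.919 -2.407 -1.924
v 1.124 -2.463 -2.062
v 1.354 -2.418 -2.157
v 1.566 -2.281 -2.19
v 1.715 -2.08 -2.153
v 1.774 -1.853 -2.055
v -0.296 2.715 -2.376
v 0.001 2.414 -1.95
v -1.464 3.025 -1.344
v 0.111 2.86 -1.96
v -0.017 3.22 -2.213
v -0.309 3.285 -2.562
v -0.592 3.015 -2.802
v -0.702 2.569 -2.793
v -0.574 2.209 -2.539
v -0.283 2.144 -2.19
v 1.143 -0.056 1.578
v 2.004 -0.437 2.085
v 1.258 -1.186 2.789
v 0.397 -0.804 2.282
v 1.905 -0.111 2.327
v 1.159 -0.86 3.031
v 1.69 0.223 2.454
v 0.944 -0.526 3.158
v 1.392 0.515 2.449
v 0.645 -0.234 3.152
v 1.055 0.72 2.31
v 0.309 -0.029 3.014
v 0.732 0.807 2.06
v -0.014 0.058 2.764
v 0.472 0.763 1.737
v -0.274 0.014 2.441
v 0.314 0.594 1.39
v -0.432 -0.155 2.093
v 0.282 0.326 1.071
v -0.464 -0.423 1.775
v 0.381 0 0.829
v -0.365 -0.749 1.533
v 0.596 -0.334 0.702
v -0.15 -1.083 1.406
v 0.895 -0.626 0.708
v 0.148 -1.375 1.411
v 1.231 -0.831 0.846
v 0.485 -1.58 1.55
v 1.554 -0.918 1.096
v 0.808 -1.667 1.8
v 1.814 -0.874 1.419
v 1.068 -1.623 2.123
v 1.972 -0.705 1.767
v 1.226 -1.454 2.47
f 1 38 17
f 38 12 41
f 17 41 6
f 38 41 17
f 1 17 13
f 17 6 18
f 13 18 2
f 17 18 13
f 1 13 22
f 13 2 23
f 22 23 8
f 13 23 22
f 1 22 34
f 22 8 37
f 34 37 11
f 22 37 34
f 1 34 38
f 34 11 42
f 38 42 12
f 34 42 38
f 2 18 29
f 18 6 32
f 29 32 10
f 18 32 29
f 6 41 19
f 41 12 40
f 19 40 5
f 41 40 19
f 12 42 39
f 42 11 35
f 39 35 3
f 42 35 39
f 11 37 36
f 37 8 24
f 36 24 7
f 37 24 36
f 8 23 28
f 23 2 25
f 28 25 9
f 23 25 28
f 4 30 16
f 30 10 31
f 16 31 5
f 30 31 16
f 4 16 14
f 16 5 15
f 14 15 3
f 16 15 14
f 4 14 21
f 14 3 20
f 21 20 7
f 14 20 21
f 4 21 26
f 21 7 27
f 26 27 9
f 21 27 26
f 4 26 30
f 26 9 33
f 30 33 10
f 26 33 30
f 5 31 19
f 31 10 32
f 19 32 6
f 31 32 19
f 3 15 39
f 15 5 40
f 39 40 12
f 15 40 39
f 7 20 36
f 20 3 35
f 36 35 11
f 20 35 36
f 9 27 28
f 27 7 24
f 28 24 8
f 27 24 28
f 10 33 29
f 33 9 25
f 29 25 2
f 33 25 29
f 44 43 46
f 44 46 45
f 46 43 47
f 46 47 45
f 47 43 48
f 47 48 45
f 48 43 49
f 48 49 45
f 49 43 50
f 49 50 45
f 50 43 51
f 50 51 45
f 51 43 52
f 51 52 45
f 52 43 53
f 52 53 45
f 53 43 54
f 53 54 45
f 54 43 55
f 54 55 45
f 55 43 56
f 55 56 45
f 56 43 57
f 56 57 45
f 57 43 58
f 57 58 45
f 58 43 44
f 58 44 45
f 60 59 62
f 60 62 61
f 62 59 63
f 62 63 61
f 63 59 64
f 63 64 61
f 64 59 65
f 64 65 61
f 65 59 66
f 65 66 61
f 66 59 67
f 66 67 61
f 67 59 68
f 67 68 61
f 68 59 60
f 68 60 61
f 70 69 73
f 70 73 71
f 71 73 74
f 71 74 72
f 73 69 75
f 73 75 74
f 74 75 76
f 74 76 72
f 75 69 77
f 75 77 76
f 76 77 78
f 76 78 72
f 77 69 79
f 77 79 78
f 78 79 80
f 78 80 72
f 79 69 81
f 79 81 80
f 80 81 82
f 80 82 72
f 81 69 83
f 81 83 82
f 82 83 84
f 82 84 72
f 83 69 85
f 83 85 84
f 84 85 86
f 84 86 72
f 85 69 87
f 85 87 86
f 86 87 88
f 86 88 72
f 87 69 89
f 87 89 88
f 88 89 90
f 88 90 72
f 89 69 91
f 89 91 90
f 90 91 92
f 90 92 72
f 91 69 93
f 91 93 92
f 92 93 94
f 92 94 72
f 93 69 95
f 93 95 94
f 94 95 96
f 94 96 72
f 95 69 97
f 95 97 96
f 96 97 98
f 96 98 72
f 97 69 99
f 97 99 98
f 98 99 100
f 98 100 72
f 99 69 101
f 99 101 100
f 100 101 102
f 100 102 72
f 101 69 70
f 101 70 102
f 102 70 71
f 102 71 72



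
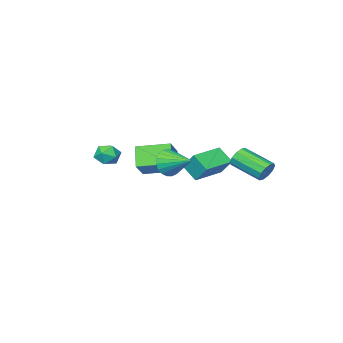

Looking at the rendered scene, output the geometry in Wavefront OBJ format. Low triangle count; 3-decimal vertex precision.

v 0.413 1.15 3.137
v 0.967 0.984 3.915
v 0.087 2.81 3.723
v 1.235 1.13 3.652
v 1.361 1.279 3.299
v 1.323 1.406 2.918
v 1.127 1.489 2.575
v 0.808 1.513 2.329
v 0.421 1.475 2.223
v 0.033 1.38 2.275
v -0.29 1.246 2.476
v -0.492 1.095 2.791
v -0.537 0.954 3.166
v -0.417 0.846 3.536
v -0.154 0.791 3.837
v 0.206 0.799 4.017
v 0.603 0.867 4.045
v -3.859 4.413 2.459
v -3.462 4.761 2.949
v -2.864 2.974 3.731
v -3.261 2.627 3.241
v -3.869 4.699 3.12
v -3.271 2.913 3.902
v -4.271 4.529 3.038
v -3.673 2.742 3.82
v -4.517 4.314 2.735
v -3.919 2.527 3.517
v -4.511 4.137 2.327
v -3.913 2.351 3.108
v -4.256 4.066 1.969
v -3.658 2.279 2.751
v -3.849 4.127 1.798
v -3.251 2.341 2.58
v -3.447 4.298 1.88
v -2.849 2.511 2.662
v -3.201 4.513 2.183
v -2.603 2.726 2.965
v -3.207 4.689 2.592
v -2.609 2.903 3.373
v -3.646 -0.494 2.074
v -3.706 0.416 3.161
v -3.797 0.484 1.246
v -3.858 1.394 2.334
v -1.622 -0.254 1.986
v -1.683 0.656 3.074
v -1.774 0.724 1.159
v -1.834 1.634 2.246
v -1.389 -3.737 0.348
v -1.958 -4.585 1.554
v -2.833 -2.267 0.7
v -3.402 -3.115 1.906
v -0.298 -2.925 1.434
v -0.867 -3.773 2.64
v -1.742 -1.455 1.786
v -2.311 -2.303 2.992
v 1.292 -2.081 3.165
v 1.987 -1.612 3.097
v 2.033 -3.208 2.983
v 2.728 -2.739 2.915
v 2.336 -2.804 3.656
v 1.877 -2.107 3.769
v 2.143 -2.713 2.311
v 1.684 -2.016 2.424
v 2.513 -2.003 2.57
v 2.632 -2.059 3.4
v 1.388 -2.761 2.68
v 1.507 -2.817 3.51
f 2 1 4
f 2 4 3
f 4 1 5
f 4 5 3
f 5 1 6
f 5 6 3
f 6 1 7
f 6 7 3
f 7 1 8
f 7 8 3
f 8 1 9
f 8 9 3
f 9 1 10
f 9 10 3
f 10 1 11
f 10 11 3
f 11 1 12
f 11 12 3
f 12 1 13
f 12 13 3
f 13 1 14
f 13 14 3
f 14 1 15
f 14 15 3
f 15 1 16
f 15 16 3
f 16 1 17
f 16 17 3
f 17 1 2
f 17 2 3
f 19 18 22
f 19 22 20
f 20 22 23
f 20 23 21
f 22 18 24
f 22 24 23
f 23 24 25
f 23 25 21
f 24 18 26
f 24 26 25
f 25 26 27
f 25 27 21
f 26 18 28
f 26 28 27
f 27 28 29
f 27 29 21
f 28 18 30
f 28 30 29
f 29 30 31
f 29 31 21
f 30 18 32
f 30 32 31
f 31 32 33
f 31 33 21
f 32 18 34
f 32 34 33
f 33 34 35
f 33 35 21
f 34 18 36
f 34 36 35
f 35 36 37
f 35 37 21
f 36 18 38
f 36 38 37
f 37 38 39
f 37 39 21
f 38 18 19
f 38 19 39
f 39 19 20
f 39 20 21
f 41 43 40
f 44 41 40
f 40 43 42
f 42 44 40
f 41 47 43
f 45 41 44
f 45 47 41
f 43 47 42
f 46 44 42
f 42 47 46
f 46 45 44
f 47 45 46
f 49 51 48
f 52 49 48
f 48 51 50
f 50 52 48
f 49 55 51
f 53 49 52
f 53 55 49
f 51 55 50
f 54 52 50
f 50 55 54
f 54 53 52
f 55 53 54
f 56 67 61
f 56 61 57
f 56 57 63
f 56 63 66
f 56 66 67
f 57 61 65
f 61 67 60
f 67 66 58
f 66 63 62
f 63 57 64
f 59 65 60
f 59 60 58
f 59 58 62
f 59 62 64
f 59 64 65
f 60 65 61
f 58 60 67
f 62 58 66
f 64 62 63
f 65 64 57



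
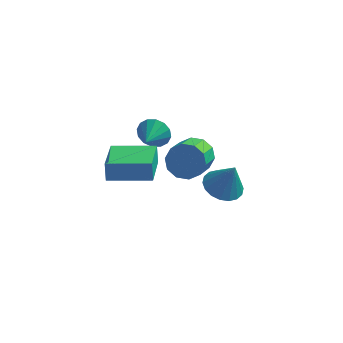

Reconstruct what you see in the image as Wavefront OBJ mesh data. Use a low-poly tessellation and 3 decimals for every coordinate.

v -0.568 3.435 -1.156
v -0.098 3.633 -0.451
v -0.672 2.285 -0.764
v -0.525 3.712 -0.332
v -0.964 3.717 -0.435
v -1.296 3.647 -0.73
v -1.433 3.52 -1.14
v -1.339 3.37 -1.554
v -1.037 3.238 -1.861
v -0.61 3.158 -1.98
v -0.172 3.153 -1.878
v 0.161 3.224 -1.582
v 0.298 3.351 -1.172
v 0.203 3.501 -0.758
v 3.159 1.893 -2.923
v 3.953 1.303 -3.207
v 3.721 1.867 -1.297
v 4.118 1.727 -3.258
v 4.093 2.185 -3.242
v 3.883 2.584 -3.162
v 3.53 2.847 -3.036
v 3.103 2.921 -2.887
v 2.687 2.791 -2.745
v 2.364 2.483 -2.638
v 2.199 2.059 -2.588
v 2.224 1.601 -2.603
v 2.434 1.202 -2.683
v 2.787 0.939 -2.809
v 3.215 0.865 -2.958
v 3.631 0.995 -3.1
v -0.915 -3.965 2.745
v -1.035 -3.646 3.631
v -1.163 -2.015 2.007
v -1.284 -1.695 2.894
v 1.124 -3.645 2.906
v 1.003 -3.325 3.793
v 0.875 -1.694 2.169
v 0.755 -1.375 3.055
v 2.027 0.697 0.509
v 2.986 0.653 0.532
v 2.891 -0.861 1.574
v 1.933 -0.817 1.551
v 2.807 0.981 0.993
v 2.712 -0.533 2.034
v 2.329 1.201 1.269
v 2.235 -0.313 2.31
v 1.737 1.228 1.255
v 1.642 -0.286 2.296
v 1.255 1.052 0.956
v 1.161 -0.462 1.997
v 1.069 0.741 0.486
v 0.974 -0.773 1.528
v 1.248 0.413 0.026
v 1.153 -1.101 1.067
v 1.725 0.193 -0.25
v 1.631 -1.321 0.791
v 2.318 0.166 -0.236
v 2.223 -1.348 0.805
v 2.799 0.342 0.063
v 2.705 -1.172 1.104
f 2 1 4
f 2 4 3
f 4 1 5
f 4 5 3
f 5 1 6
f 5 6 3
f 6 1 7
f 6 7 3
f 7 1 8
f 7 8 3
f 8 1 9
f 8 9 3
f 9 1 10
f 9 10 3
f 10 1 11
f 10 11 3
f 11 1 12
f 11 12 3
f 12 1 13
f 12 13 3
f 13 1 14
f 13 14 3
f 14 1 2
f 14 2 3
f 16 15 18
f 16 18 17
f 18 15 19
f 18 19 17
f 19 15 20
f 19 20 17
f 20 15 21
f 20 21 17
f 21 15 22
f 21 22 17
f 22 15 23
f 22 23 17
f 23 15 24
f 23 24 17
f 24 15 25
f 24 25 17
f 25 15 26
f 25 26 17
f 26 15 27
f 26 27 17
f 27 15 28
f 27 28 17
f 28 15 29
f 28 29 17
f 29 15 30
f 29 30 17
f 30 15 16
f 30 16 17
f 32 34 31
f 35 32 31
f 31 34 33
f 33 35 31
f 32 38 34
f 36 32 35
f 36 38 32
f 34 38 33
f 37 35 33
f 33 38 37
f 37 36 35
f 38 36 37
f 40 39 43
f 40 43 41
f 41 43 44
f 41 44 42
f 43 39 45
f 43 45 44
f 44 45 46
f 44 46 42
f 45 39 47
f 45 47 46
f 46 47 48
f 46 48 42
f 47 39 49
f 47 49 48
f 48 49 50
f 48 50 42
f 49 39 51
f 49 51 50
f 50 51 52
f 50 52 42
f 51 39 53
f 51 53 52
f 52 53 54
f 52 54 42
f 53 39 55
f 53 55 54
f 54 55 56
f 54 56 42
f 55 39 57
f 55 57 56
f 56 57 58
f 56 58 42
f 57 39 59
f 57 59 58
f 58 59 60
f 58 60 42
f 59 39 40
f 59 40 60
f 60 40 41
f 60 41 42



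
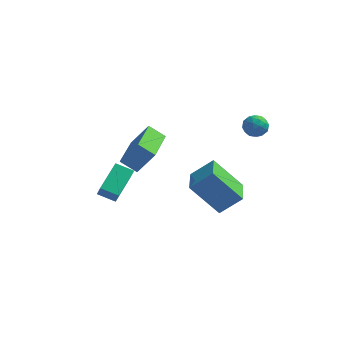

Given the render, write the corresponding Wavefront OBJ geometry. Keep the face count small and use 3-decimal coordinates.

v -0.283 0.31 -1.055
v 0.734 0.633 -0.133
v -0.54 1.819 -1.3
v 0.477 2.141 -0.378
v 1.123 0.299 -2.602
v 2.14 0.621 -1.68
v 0.866 1.807 -2.847
v 1.883 2.13 -1.925
v 1.915 2.785 2.349
v 2.547 2.856 2.495
v 2.153 1.984 1.705
v 2.785 2.055 1.851
v 2.369 1.834 2.302
v 2.222 2.329 2.7
v 2.478 2.511 1.5
v 2.331 3.006 1.898
v 2.895 2.686 1.97
v 2.827 2.268 2.465
v 1.873 2.572 1.735
v 1.805 2.154 2.23
v 2.21 2.891 2.479
v 2.49 1.949 1.721
v 2.245 1.82 1.986
v 2.617 1.861 2.072
v 2.019 2.581 2.599
v 2.391 2.623 2.685
v 2.286 2.022 2.571
v 2.309 2.217 1.515
v 2.681 2.259 1.601
v 2.083 2.979 2.128
v 2.455 3.02 2.214
v 2.414 2.818 1.629
v 2.786 2.832 2.256
v 2.926 2.362 1.877
v 2.745 2.63 1.671
v 2.659 2.921 1.905
v 2.746 2.587 2.547
v 2.886 2.116 2.168
v 2.642 1.986 2.433
v 2.555 2.277 2.667
v 2.951 2.487 2.238
v 1.814 2.724 2.032
v 1.954 2.253 1.653
v 2.145 2.563 1.533
v 2.058 2.854 1.767
v 1.774 2.478 2.323
v 1.914 2.008 1.944
v 2.041 1.919 2.295
v 1.955 2.21 2.529
v 1.749 2.353 1.962
v -4.422 -0.433 -1.599
v -4.063 1.07 -0.939
v -3.536 -0.496 -1.936
v -3.177 1.006 -1.276
v -4.163 -0.826 -0.844
v -3.804 0.676 -0.184
v -3.277 -0.89 -1.181
v -2.918 0.613 -0.521
v -1.696 -3.906 3.014
v -2.467 -3.836 3.531
v -1.695 -1.835 2.733
v -2.465 -1.765 3.249
v -0.935 -3.755 4.131
v -1.705 -3.685 4.647
v -0.933 -1.684 3.849
v -1.704 -1.614 4.366
f 2 4 1
f 5 2 1
f 1 4 3
f 3 5 1
f 2 8 4
f 6 2 5
f 6 8 2
f 4 8 3
f 7 5 3
f 3 8 7
f 7 6 5
f 8 6 7
f 9 46 25
f 46 20 49
f 25 49 14
f 46 49 25
f 9 25 21
f 25 14 26
f 21 26 10
f 25 26 21
f 9 21 30
f 21 10 31
f 30 31 16
f 21 31 30
f 9 30 42
f 30 16 45
f 42 45 19
f 30 45 42
f 9 42 46
f 42 19 50
f 46 50 20
f 42 50 46
f 10 26 37
f 26 14 40
f 37 40 18
f 26 40 37
f 14 49 27
f 49 20 48
f 27 48 13
f 49 48 27
f 20 50 47
f 50 19 43
f 47 43 11
f 50 43 47
f 19 45 44
f 45 16 32
f 44 32 15
f 45 32 44
f 16 31 36
f 31 10 33
f 36 33 17
f 31 33 36
f 12 38 24
f 38 18 39
f 24 39 13
f 38 39 24
f 12 24 22
f 24 13 23
f 22 23 11
f 24 23 22
f 12 22 29
f 22 11 28
f 29 28 15
f 22 28 29
f 12 29 34
f 29 15 35
f 34 35 17
f 29 35 34
f 12 34 38
f 34 17 41
f 38 41 18
f 34 41 38
f 13 39 27
f 39 18 40
f 27 40 14
f 39 40 27
f 11 23 47
f 23 13 48
f 47 48 20
f 23 48 47
f 15 28 44
f 28 11 43
f 44 43 19
f 28 43 44
f 17 35 36
f 35 15 32
f 36 32 16
f 35 32 36
f 18 41 37
f 41 17 33
f 37 33 10
f 41 33 37
f 52 54 51
f 55 52 51
f 51 54 53
f 53 55 51
f 52 58 54
f 56 52 55
f 56 58 52
f 54 58 53
f 57 55 53
f 53 58 57
f 57 56 55
f 58 56 57
f 60 62 59
f 63 60 59
f 59 62 61
f 61 63 59
f 60 66 62
f 64 60 63
f 64 66 60
f 62 66 61
f 65 63 61
f 61 66 65
f 65 64 63
f 66 64 65



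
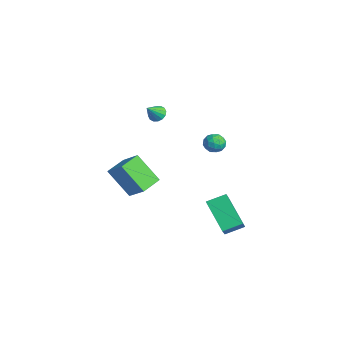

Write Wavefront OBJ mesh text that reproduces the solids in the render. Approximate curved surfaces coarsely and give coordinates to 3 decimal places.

v -3.767 -0.048 -3.929
v -4.782 -0.953 -2.369
v -2.683 0.416 -2.954
v -3.698 -0.49 -1.394
v -3.082 -1.19 -4.146
v -4.097 -2.096 -2.586
v -1.998 -0.727 -3.171
v -3.013 -1.632 -1.611
v 3.036 1.981 -3.859
v 1.438 1.676 -2.564
v 3.168 3.056 -3.444
v 1.57 2.751 -2.148
v 3.93 1.489 -2.872
v 2.332 1.184 -1.576
v 4.062 2.564 -2.456
v 2.464 2.259 -1.161
v -2.569 0.258 2.432
v -2.118 0.567 2.495
v -2.191 -0.458 3.248
v -2.308 0.676 2.678
v -2.567 0.672 2.795
v -2.827 0.558 2.814
v -3.018 0.363 2.731
v -3.088 0.14 2.568
v -3.019 -0.05 2.369
v -2.83 -0.159 2.186
v -2.57 -0.155 2.069
v -2.31 -0.041 2.05
v -2.119 0.154 2.132
v -2.049 0.376 2.295
v 0.19 3.119 1.295
v 0.412 2.78 0.784
v -0.412 2.3 1.576
v -0.19 1.961 1.065
v 0.208 2.099 1.563
v 0.58 2.605 1.389
v -0.58 2.475 0.971
v -0.208 2.981 0.797
v -0.064 2.382 0.584
v 0.423 2.15 0.949
v -0.423 2.93 1.411
v 0.064 2.698 1.776
v 0.354 3.021 1.015
v -0.354 2.059 1.345
v -0.12 2.139 1.638
v 0.01 1.94 1.337
v 0.453 2.918 1.37
v 0.583 2.719 1.07
v 0.463 2.319 1.528
v -0.583 2.361 1.29
v -0.453 2.162 0.99
v -0.01 3.14 1.023
v 0.12 2.941 0.722
v -0.463 2.761 0.832
v 0.204 2.589 0.597
v -0.15 2.107 0.762
v -0.379 2.409 0.707
v -0.16 2.707 0.605
v 0.491 2.452 0.812
v 0.137 1.97 0.977
v 0.371 2.051 1.269
v 0.59 2.349 1.167
v 0.211 2.218 0.694
v -0.137 3.11 1.383
v -0.491 2.628 1.548
v -0.59 2.731 1.193
v -0.371 3.029 1.091
v 0.15 2.973 1.598
v -0.204 2.491 1.763
v 0.16 2.373 1.755
v 0.379 2.671 1.653
v -0.211 2.862 1.666
f 2 4 1
f 5 2 1
f 1 4 3
f 3 5 1
f 2 8 4
f 6 2 5
f 6 8 2
f 4 8 3
f 7 5 3
f 3 8 7
f 7 6 5
f 8 6 7
f 10 12 9
f 13 10 9
f 9 12 11
f 11 13 9
f 10 16 12
f 14 10 13
f 14 16 10
f 12 16 11
f 15 13 11
f 11 16 15
f 15 14 13
f 16 14 15
f 18 17 20
f 18 20 19
f 20 17 21
f 20 21 19
f 21 17 22
f 21 22 19
f 22 17 23
f 22 23 19
f 23 17 24
f 23 24 19
f 24 17 25
f 24 25 19
f 25 17 26
f 25 26 19
f 26 17 27
f 26 27 19
f 27 17 28
f 27 28 19
f 28 17 29
f 28 29 19
f 29 17 30
f 29 30 19
f 30 17 18
f 30 18 19
f 31 68 47
f 68 42 71
f 47 71 36
f 68 71 47
f 31 47 43
f 47 36 48
f 43 48 32
f 47 48 43
f 31 43 52
f 43 32 53
f 52 53 38
f 43 53 52
f 31 52 64
f 52 38 67
f 64 67 41
f 52 67 64
f 31 64 68
f 64 41 72
f 68 72 42
f 64 72 68
f 32 48 59
f 48 36 62
f 59 62 40
f 48 62 59
f 36 71 49
f 71 42 70
f 49 70 35
f 71 70 49
f 42 72 69
f 72 41 65
f 69 65 33
f 72 65 69
f 41 67 66
f 67 38 54
f 66 54 37
f 67 54 66
f 38 53 58
f 53 32 55
f 58 55 39
f 53 55 58
f 34 60 46
f 60 40 61
f 46 61 35
f 60 61 46
f 34 46 44
f 46 35 45
f 44 45 33
f 46 45 44
f 34 44 51
f 44 33 50
f 51 50 37
f 44 50 51
f 34 51 56
f 51 37 57
f 56 57 39
f 51 57 56
f 34 56 60
f 56 39 63
f 60 63 40
f 56 63 60
f 35 61 49
f 61 40 62
f 49 62 36
f 61 62 49
f 33 45 69
f 45 35 70
f 69 70 42
f 45 70 69
f 37 50 66
f 50 33 65
f 66 65 41
f 50 65 66
f 39 57 58
f 57 37 54
f 58 54 38
f 57 54 58
f 40 63 59
f 63 39 55
f 59 55 32
f 63 55 59



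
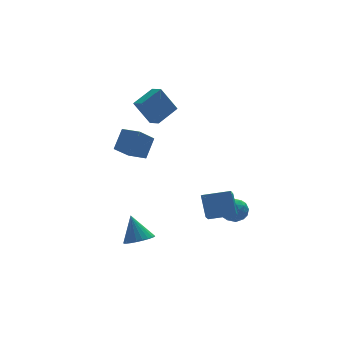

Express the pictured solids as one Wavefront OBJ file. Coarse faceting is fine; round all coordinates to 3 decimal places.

v -3.339 -2.003 -4.896
v -2.397 -2.345 -4.583
v -3.621 -1.137 -3.104
v -2.3 -1.98 -4.743
v -2.362 -1.619 -4.927
v -2.572 -1.317 -5.107
v -2.899 -1.119 -5.254
v -3.293 -1.055 -5.346
v -3.694 -1.136 -5.371
v -4.041 -1.349 -5.322
v -4.281 -1.661 -5.209
v -4.378 -2.025 -5.049
v -4.316 -2.386 -4.865
v -4.106 -2.689 -4.685
v -3.779 -2.887 -4.538
v -3.385 -2.95 -4.446
v -2.984 -2.869 -4.422
v -2.637 -2.657 -4.47
v -1.402 3.279 4.614
v 0.16 4.066 5.383
v -1.702 4.18 4.301
v -0.14 4.967 5.07
v -0.36 2.993 2.79
v 1.202 3.78 3.559
v -0.66 3.894 2.477
v 0.902 4.681 3.246
v -2.105 0.301 1.118
v -3.298 -0.446 2.256
v -2.934 1.422 0.984
v -4.127 0.674 2.122
v -1.313 1.046 2.438
v -2.506 0.298 3.576
v -2.142 2.166 2.304
v -3.335 1.419 3.442
v 0.46 -3.782 -2.585
v 0.51 -2.741 -1.167
v 1.162 -2.345 -3.665
v 1.213 -1.304 -2.247
v 2.247 -4.376 -2.213
v 2.298 -3.335 -0.795
v 2.95 -2.939 -3.293
v 3 -1.898 -1.875
v 2.533 -1.345 -4.267
v 3.245 -0.652 -4.163
v 3.295 -2.288 -3.197
v 4.007 -1.595 -3.093
v 3.085 -1.42 -2.749
v 2.615 -0.837 -3.411
v 3.925 -2.103 -3.949
v 3.455 -1.52 -4.611
v 4.105 -1.12 -3.967
v 3.586 -0.698 -3.225
v 2.954 -2.242 -4.135
v 2.435 -1.82 -3.393
v 2.822 -0.916 -4.309
v 3.718 -2.024 -3.051
v 3.176 -1.921 -2.849
v 3.595 -1.514 -2.788
v 2.452 -1.025 -3.866
v 2.87 -0.617 -3.805
v 2.776 -1.068 -2.975
v 3.67 -2.323 -3.555
v 4.088 -1.915 -3.494
v 2.945 -1.426 -4.572
v 3.364 -1.019 -4.511
v 3.764 -1.872 -4.385
v 3.746 -0.784 -4.133
v 4.194 -1.338 -3.504
v 4.146 -1.636 -4.007
v 3.87 -1.294 -4.396
v 3.441 -0.536 -3.697
v 3.889 -1.09 -3.068
v 3.347 -0.987 -2.866
v 3.071 -0.644 -3.254
v 3.947 -0.811 -3.581
v 2.651 -1.85 -4.292
v 3.099 -2.404 -3.663
v 3.469 -2.296 -4.106
v 3.193 -1.953 -4.494
v 2.346 -1.602 -3.856
v 2.794 -2.156 -3.227
v 2.67 -1.646 -2.964
v 2.394 -1.304 -3.353
v 2.593 -2.129 -3.779
f 2 1 4
f 2 4 3
f 4 1 5
f 4 5 3
f 5 1 6
f 5 6 3
f 6 1 7
f 6 7 3
f 7 1 8
f 7 8 3
f 8 1 9
f 8 9 3
f 9 1 10
f 9 10 3
f 10 1 11
f 10 11 3
f 11 1 12
f 11 12 3
f 12 1 13
f 12 13 3
f 13 1 14
f 13 14 3
f 14 1 15
f 14 15 3
f 15 1 16
f 15 16 3
f 16 1 17
f 16 17 3
f 17 1 18
f 17 18 3
f 18 1 2
f 18 2 3
f 20 22 19
f 23 20 19
f 19 22 21
f 21 23 19
f 20 26 22
f 24 20 23
f 24 26 20
f 22 26 21
f 25 23 21
f 21 26 25
f 25 24 23
f 26 24 25
f 28 30 27
f 31 28 27
f 27 30 29
f 29 31 27
f 28 34 30
f 32 28 31
f 32 34 28
f 30 34 29
f 33 31 29
f 29 34 33
f 33 32 31
f 34 32 33
f 36 38 35
f 39 36 35
f 35 38 37
f 37 39 35
f 36 42 38
f 40 36 39
f 40 42 36
f 38 42 37
f 41 39 37
f 37 42 41
f 41 40 39
f 42 40 41
f 43 80 59
f 80 54 83
f 59 83 48
f 80 83 59
f 43 59 55
f 59 48 60
f 55 60 44
f 59 60 55
f 43 55 64
f 55 44 65
f 64 65 50
f 55 65 64
f 43 64 76
f 64 50 79
f 76 79 53
f 64 79 76
f 43 76 80
f 76 53 84
f 80 84 54
f 76 84 80
f 44 60 71
f 60 48 74
f 71 74 52
f 60 74 71
f 48 83 61
f 83 54 82
f 61 82 47
f 83 82 61
f 54 84 81
f 84 53 77
f 81 77 45
f 84 77 81
f 53 79 78
f 79 50 66
f 78 66 49
f 79 66 78
f 50 65 70
f 65 44 67
f 70 67 51
f 65 67 70
f 46 72 58
f 72 52 73
f 58 73 47
f 72 73 58
f 46 58 56
f 58 47 57
f 56 57 45
f 58 57 56
f 46 56 63
f 56 45 62
f 63 62 49
f 56 62 63
f 46 63 68
f 63 49 69
f 68 69 51
f 63 69 68
f 46 68 72
f 68 51 75
f 72 75 52
f 68 75 72
f 47 73 61
f 73 52 74
f 61 74 48
f 73 74 61
f 45 57 81
f 57 47 82
f 81 82 54
f 57 82 81
f 49 62 78
f 62 45 77
f 78 77 53
f 62 77 78
f 51 69 70
f 69 49 66
f 70 66 50
f 69 66 70
f 52 75 71
f 75 51 67
f 71 67 44
f 75 67 71



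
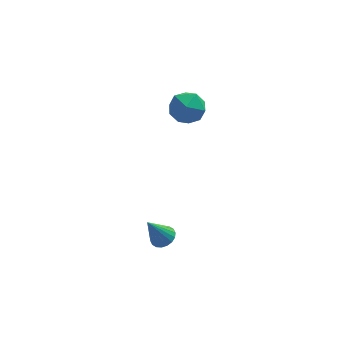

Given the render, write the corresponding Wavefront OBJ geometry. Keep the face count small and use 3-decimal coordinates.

v 0.905 3.674 2.705
v 1.826 3.765 2.206
v 1.534 2.395 3.634
v 2.455 2.486 3.135
v 2.137 3.241 3.795
v 1.748 4.031 3.22
v 1.612 2.129 2.62
v 1.223 2.919 2.045
v 2.263 2.81 2.154
v 2.588 3.498 2.88
v 0.772 2.662 2.96
v 1.097 3.35 3.686
v 0.054 -0.16 -3.897
v 0.598 0.081 -3.59
v -0.714 -0.36 -2.383
v 0.436 0.326 -3.639
v 0.198 0.475 -3.74
v -0.068 0.499 -3.872
v -0.31 0.392 -4.009
v -0.481 0.175 -4.124
v -0.545 -0.107 -4.194
v -0.491 -0.4 -4.205
v -0.329 -0.646 -4.156
v -0.091 -0.795 -4.055
v 0.175 -0.818 -3.923
v 0.418 -0.711 -3.786
v 0.588 -0.495 -3.671
v 0.652 -0.212 -3.601
f 1 12 6
f 1 6 2
f 1 2 8
f 1 8 11
f 1 11 12
f 2 6 10
f 6 12 5
f 12 11 3
f 11 8 7
f 8 2 9
f 4 10 5
f 4 5 3
f 4 3 7
f 4 7 9
f 4 9 10
f 5 10 6
f 3 5 12
f 7 3 11
f 9 7 8
f 10 9 2
f 14 13 16
f 14 16 15
f 16 13 17
f 16 17 15
f 17 13 18
f 17 18 15
f 18 13 19
f 18 19 15
f 19 13 20
f 19 20 15
f 20 13 21
f 20 21 15
f 21 13 22
f 21 22 15
f 22 13 23
f 22 23 15
f 23 13 24
f 23 24 15
f 24 13 25
f 24 25 15
f 25 13 26
f 25 26 15
f 26 13 27
f 26 27 15
f 27 13 28
f 27 28 15
f 28 13 14
f 28 14 15



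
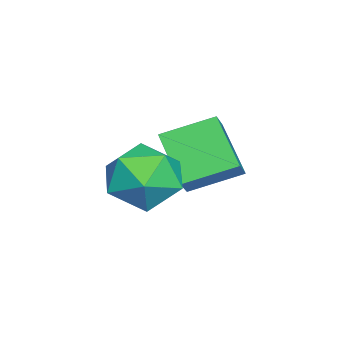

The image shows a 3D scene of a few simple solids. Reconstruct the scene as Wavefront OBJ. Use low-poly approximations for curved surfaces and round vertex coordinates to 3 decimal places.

v -0.969 0.801 1.668
v -2.232 -0.161 2.869
v -1.546 2.349 2.303
v -2.808 1.388 3.503
v -0.332 0.772 2.317
v -1.594 -0.189 3.517
v -0.908 2.321 2.951
v -2.171 1.359 4.152
v 0.996 1.159 2.972
v 1.819 0.316 3.393
v -0.399 -0.296 2.787
v 0.424 -1.139 3.208
v -0.028 -0.266 3.982
v 0.834 0.634 4.096
v 0.586 -0.614 2.084
v 1.448 0.286 2.198
v 1.566 -0.779 2.844
v 1.187 -0.564 4.017
v 0.233 0.584 2.163
v -0.146 0.799 3.336
f 2 4 1
f 5 2 1
f 1 4 3
f 3 5 1
f 2 8 4
f 6 2 5
f 6 8 2
f 4 8 3
f 7 5 3
f 3 8 7
f 7 6 5
f 8 6 7
f 9 20 14
f 9 14 10
f 9 10 16
f 9 16 19
f 9 19 20
f 10 14 18
f 14 20 13
f 20 19 11
f 19 16 15
f 16 10 17
f 12 18 13
f 12 13 11
f 12 11 15
f 12 15 17
f 12 17 18
f 13 18 14
f 11 13 20
f 15 11 19
f 17 15 16
f 18 17 10



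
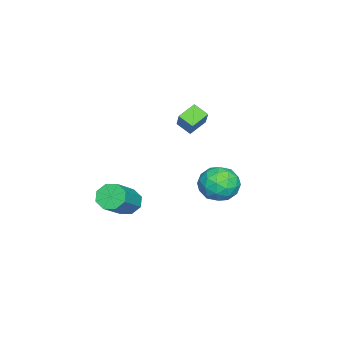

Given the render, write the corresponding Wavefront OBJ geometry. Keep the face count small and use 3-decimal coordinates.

v 2.119 -0.379 -1.266
v 2.581 -0.583 -1.887
v 4.282 -0.785 -0.555
v 3.821 -0.581 0.066
v 2.575 0.021 -1.788
v 4.276 -0.181 -0.456
v 2.302 0.391 -1.383
v 4.003 0.189 -0.051
v 1.922 0.309 -0.91
v 3.623 0.108 0.422
v 1.658 -0.175 -0.645
v 3.359 -0.377 0.687
v 1.664 -0.779 -0.744
v 3.365 -0.981 0.588
v 1.937 -1.149 -1.149
v 3.638 -1.351 0.183
v 2.317 -1.068 -1.622
v 4.018 -1.269 -0.29
v -3.863 1.013 2.072
v -3.021 1.396 3.136
v -3.635 1.799 1.609
v -2.793 2.181 2.673
v -3.007 0.479 1.587
v -2.165 0.861 2.651
v -2.779 1.264 1.124
v -1.937 1.647 2.188
v -1.327 4.333 -1.172
v -0.716 3.864 -2.006
v -1.564 2.676 -0.414
v -0.953 2.207 -1.248
v -0.448 2.875 -0.481
v -0.302 3.899 -0.949
v -1.978 2.641 -1.471
v -1.832 3.665 -1.939
v -1.118 2.818 -2.191
v -0.172 2.963 -1.579
v -2.108 3.577 -0.841
v -1.162 3.722 -0.229
v -1.001 4.244 -1.655
v -1.279 2.296 -0.765
v -0.983 2.688 -0.314
v -0.623 2.413 -0.804
v -0.757 4.265 -1.034
v -0.398 3.989 -1.524
v -0.241 3.407 -0.628
v -1.882 2.551 -0.896
v -1.523 2.275 -1.386
v -1.657 4.127 -1.616
v -1.297 3.852 -2.106
v -2.039 3.133 -1.792
v -0.878 3.354 -2.254
v -1.017 2.38 -1.809
v -1.62 2.635 -1.94
v -1.534 3.237 -2.215
v -0.322 3.439 -1.895
v -0.461 2.465 -1.449
v -0.165 2.857 -0.998
v -0.079 3.459 -1.273
v -0.558 2.824 -2.003
v -1.819 4.075 -0.971
v -1.958 3.101 -0.525
v -2.201 3.081 -1.147
v -2.115 3.683 -1.422
v -1.263 4.16 -0.611
v -1.402 3.186 -0.166
v -0.746 3.303 -0.205
v -0.66 3.905 -0.48
v -1.722 3.716 -0.417
f 2 1 5
f 2 5 3
f 3 5 6
f 3 6 4
f 5 1 7
f 5 7 6
f 6 7 8
f 6 8 4
f 7 1 9
f 7 9 8
f 8 9 10
f 8 10 4
f 9 1 11
f 9 11 10
f 10 11 12
f 10 12 4
f 11 1 13
f 11 13 12
f 12 13 14
f 12 14 4
f 13 1 15
f 13 15 14
f 14 15 16
f 14 16 4
f 15 1 17
f 15 17 16
f 16 17 18
f 16 18 4
f 17 1 2
f 17 2 18
f 18 2 3
f 18 3 4
f 20 22 19
f 23 20 19
f 19 22 21
f 21 23 19
f 20 26 22
f 24 20 23
f 24 26 20
f 22 26 21
f 25 23 21
f 21 26 25
f 25 24 23
f 26 24 25
f 27 64 43
f 64 38 67
f 43 67 32
f 64 67 43
f 27 43 39
f 43 32 44
f 39 44 28
f 43 44 39
f 27 39 48
f 39 28 49
f 48 49 34
f 39 49 48
f 27 48 60
f 48 34 63
f 60 63 37
f 48 63 60
f 27 60 64
f 60 37 68
f 64 68 38
f 60 68 64
f 28 44 55
f 44 32 58
f 55 58 36
f 44 58 55
f 32 67 45
f 67 38 66
f 45 66 31
f 67 66 45
f 38 68 65
f 68 37 61
f 65 61 29
f 68 61 65
f 37 63 62
f 63 34 50
f 62 50 33
f 63 50 62
f 34 49 54
f 49 28 51
f 54 51 35
f 49 51 54
f 30 56 42
f 56 36 57
f 42 57 31
f 56 57 42
f 30 42 40
f 42 31 41
f 40 41 29
f 42 41 40
f 30 40 47
f 40 29 46
f 47 46 33
f 40 46 47
f 30 47 52
f 47 33 53
f 52 53 35
f 47 53 52
f 30 52 56
f 52 35 59
f 56 59 36
f 52 59 56
f 31 57 45
f 57 36 58
f 45 58 32
f 57 58 45
f 29 41 65
f 41 31 66
f 65 66 38
f 41 66 65
f 33 46 62
f 46 29 61
f 62 61 37
f 46 61 62
f 35 53 54
f 53 33 50
f 54 50 34
f 53 50 54
f 36 59 55
f 59 35 51
f 55 51 28
f 59 51 55

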